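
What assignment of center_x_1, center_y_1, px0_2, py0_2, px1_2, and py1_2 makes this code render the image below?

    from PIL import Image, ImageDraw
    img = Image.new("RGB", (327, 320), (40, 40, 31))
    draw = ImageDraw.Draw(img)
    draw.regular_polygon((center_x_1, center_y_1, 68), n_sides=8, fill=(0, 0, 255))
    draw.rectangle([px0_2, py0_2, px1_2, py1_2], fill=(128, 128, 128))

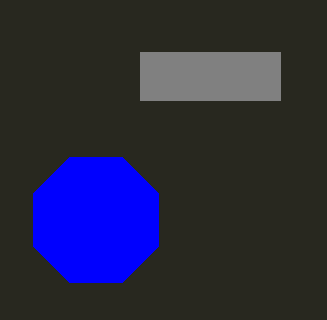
center_x_1 = 96; center_y_1 = 220; px0_2 = 140; py0_2 = 52; px1_2 = 280; py1_2 = 100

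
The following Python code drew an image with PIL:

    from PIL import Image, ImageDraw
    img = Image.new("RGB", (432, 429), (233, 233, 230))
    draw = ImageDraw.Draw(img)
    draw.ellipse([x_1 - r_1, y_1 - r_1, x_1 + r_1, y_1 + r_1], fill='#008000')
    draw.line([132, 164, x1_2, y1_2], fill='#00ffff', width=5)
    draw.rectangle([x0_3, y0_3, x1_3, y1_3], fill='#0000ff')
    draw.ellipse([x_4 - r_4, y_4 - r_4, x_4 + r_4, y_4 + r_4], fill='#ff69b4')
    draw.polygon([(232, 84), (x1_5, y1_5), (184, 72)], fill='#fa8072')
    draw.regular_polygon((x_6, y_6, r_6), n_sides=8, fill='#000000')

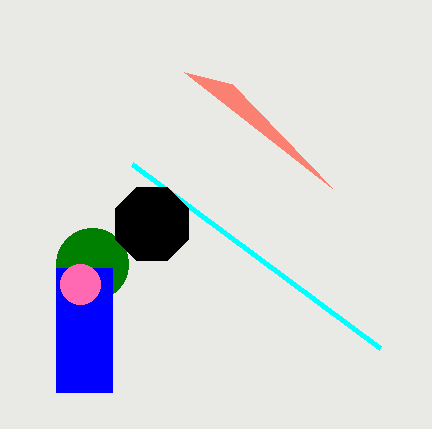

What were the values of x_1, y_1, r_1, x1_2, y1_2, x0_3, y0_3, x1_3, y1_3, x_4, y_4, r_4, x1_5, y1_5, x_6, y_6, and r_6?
x_1 = 92; y_1 = 264; r_1 = 36; x1_2 = 380; y1_2 = 348; x0_3 = 56; y0_3 = 268; x1_3 = 112; y1_3 = 392; x_4 = 80; y_4 = 284; r_4 = 20; x1_5 = 332; y1_5 = 188; x_6 = 152; y_6 = 224; r_6 = 40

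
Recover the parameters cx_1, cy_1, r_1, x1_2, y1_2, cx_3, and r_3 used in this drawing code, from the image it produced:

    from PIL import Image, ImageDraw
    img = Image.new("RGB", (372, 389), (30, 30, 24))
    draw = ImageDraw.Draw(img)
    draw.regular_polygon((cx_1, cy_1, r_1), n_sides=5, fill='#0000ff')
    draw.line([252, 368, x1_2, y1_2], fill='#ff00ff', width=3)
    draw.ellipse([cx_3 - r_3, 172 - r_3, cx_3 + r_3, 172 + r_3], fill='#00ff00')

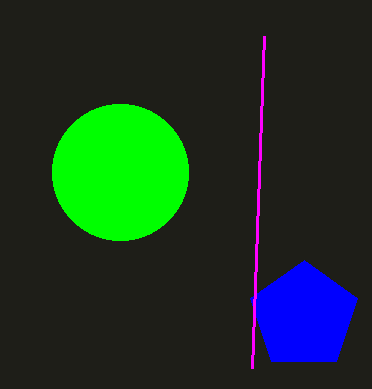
cx_1 = 304; cy_1 = 316; r_1 = 56; x1_2 = 264; y1_2 = 36; cx_3 = 120; r_3 = 68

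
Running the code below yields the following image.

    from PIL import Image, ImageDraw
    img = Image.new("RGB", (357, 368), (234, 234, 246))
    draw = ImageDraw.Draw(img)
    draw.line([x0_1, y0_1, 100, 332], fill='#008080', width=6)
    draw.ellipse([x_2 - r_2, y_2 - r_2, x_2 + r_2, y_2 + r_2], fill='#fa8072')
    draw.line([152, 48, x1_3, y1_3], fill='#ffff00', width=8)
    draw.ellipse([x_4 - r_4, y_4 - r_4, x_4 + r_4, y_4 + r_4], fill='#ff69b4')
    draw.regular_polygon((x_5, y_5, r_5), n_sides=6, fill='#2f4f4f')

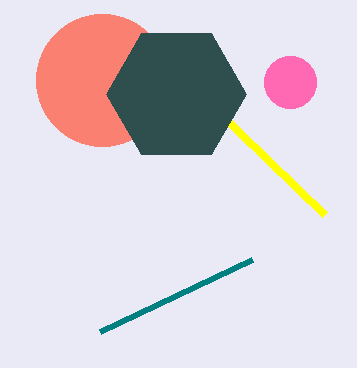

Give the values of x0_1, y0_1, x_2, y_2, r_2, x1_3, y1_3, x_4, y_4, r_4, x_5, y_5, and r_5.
x0_1 = 252; y0_1 = 260; x_2 = 102; y_2 = 80; r_2 = 66; x1_3 = 324; y1_3 = 214; x_4 = 290; y_4 = 82; r_4 = 26; x_5 = 176; y_5 = 94; r_5 = 70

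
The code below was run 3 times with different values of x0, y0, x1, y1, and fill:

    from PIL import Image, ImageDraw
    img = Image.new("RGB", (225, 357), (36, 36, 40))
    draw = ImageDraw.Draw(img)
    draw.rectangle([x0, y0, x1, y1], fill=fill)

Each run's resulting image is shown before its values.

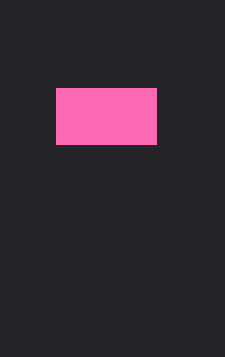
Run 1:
x0 = 56
y0 = 88
x1 = 156
y1 = 144
fill = 'hotpink'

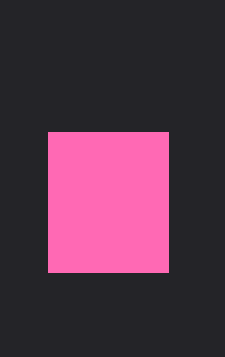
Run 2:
x0 = 48
y0 = 132
x1 = 168
y1 = 272
fill = 'hotpink'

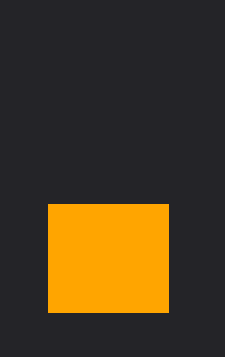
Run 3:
x0 = 48; y0 = 204; x1 = 168; y1 = 312; fill = 'orange'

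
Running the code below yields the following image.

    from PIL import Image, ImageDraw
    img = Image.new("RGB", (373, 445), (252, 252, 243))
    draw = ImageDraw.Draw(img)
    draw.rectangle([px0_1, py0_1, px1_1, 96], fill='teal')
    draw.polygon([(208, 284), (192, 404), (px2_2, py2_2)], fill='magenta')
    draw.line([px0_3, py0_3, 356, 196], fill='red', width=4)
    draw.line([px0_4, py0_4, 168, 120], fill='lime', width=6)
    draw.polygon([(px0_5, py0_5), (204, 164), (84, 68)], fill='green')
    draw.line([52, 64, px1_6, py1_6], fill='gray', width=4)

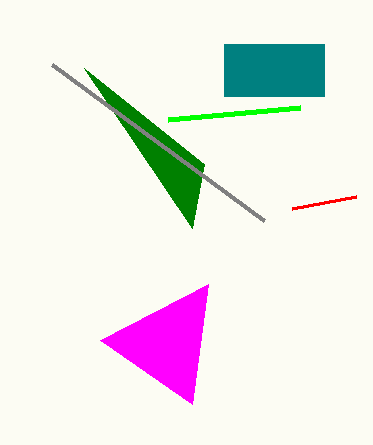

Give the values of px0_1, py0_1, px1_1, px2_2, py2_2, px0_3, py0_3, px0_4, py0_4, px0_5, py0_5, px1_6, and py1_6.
px0_1 = 224
py0_1 = 44
px1_1 = 324
px2_2 = 100
py2_2 = 340
px0_3 = 292
py0_3 = 208
px0_4 = 300
py0_4 = 108
px0_5 = 192
py0_5 = 228
px1_6 = 264
py1_6 = 220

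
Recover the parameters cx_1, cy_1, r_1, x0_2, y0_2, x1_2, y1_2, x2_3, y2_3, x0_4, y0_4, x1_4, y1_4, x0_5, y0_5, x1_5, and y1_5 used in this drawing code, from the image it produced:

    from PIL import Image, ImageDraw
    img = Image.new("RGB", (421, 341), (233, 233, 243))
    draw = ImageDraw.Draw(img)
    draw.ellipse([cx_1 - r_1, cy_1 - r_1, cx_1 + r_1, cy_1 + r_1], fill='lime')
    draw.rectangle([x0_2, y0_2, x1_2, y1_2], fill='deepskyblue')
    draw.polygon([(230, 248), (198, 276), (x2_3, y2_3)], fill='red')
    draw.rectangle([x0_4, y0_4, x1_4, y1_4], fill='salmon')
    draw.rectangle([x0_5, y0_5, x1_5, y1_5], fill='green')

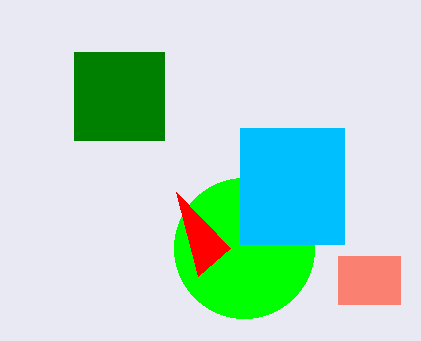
cx_1 = 244
cy_1 = 248
r_1 = 70
x0_2 = 240
y0_2 = 128
x1_2 = 344
y1_2 = 244
x2_3 = 176
y2_3 = 192
x0_4 = 338
y0_4 = 256
x1_4 = 400
y1_4 = 304
x0_5 = 74
y0_5 = 52
x1_5 = 164
y1_5 = 140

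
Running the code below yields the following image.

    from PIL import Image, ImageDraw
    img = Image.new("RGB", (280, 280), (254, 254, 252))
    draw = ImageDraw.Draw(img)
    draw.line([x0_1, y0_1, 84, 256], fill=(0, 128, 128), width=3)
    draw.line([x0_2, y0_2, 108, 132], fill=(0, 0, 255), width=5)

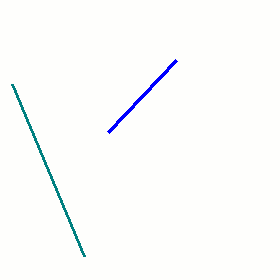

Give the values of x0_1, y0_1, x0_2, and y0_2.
x0_1 = 12; y0_1 = 84; x0_2 = 176; y0_2 = 60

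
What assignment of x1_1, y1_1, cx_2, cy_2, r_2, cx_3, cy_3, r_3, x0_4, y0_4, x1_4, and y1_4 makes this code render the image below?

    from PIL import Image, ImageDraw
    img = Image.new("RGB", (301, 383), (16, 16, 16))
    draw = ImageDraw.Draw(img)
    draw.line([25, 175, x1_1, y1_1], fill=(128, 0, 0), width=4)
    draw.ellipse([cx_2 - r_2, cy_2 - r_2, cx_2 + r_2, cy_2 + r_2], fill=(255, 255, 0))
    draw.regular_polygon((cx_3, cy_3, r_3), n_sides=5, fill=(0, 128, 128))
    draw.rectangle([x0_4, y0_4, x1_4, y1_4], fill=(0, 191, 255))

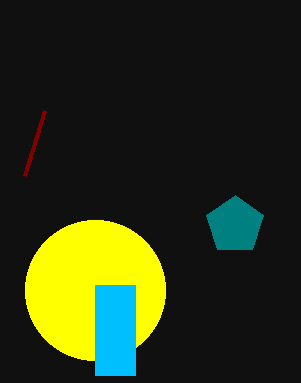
x1_1 = 45; y1_1 = 110; cx_2 = 95; cy_2 = 290; r_2 = 70; cx_3 = 235; cy_3 = 225; r_3 = 30; x0_4 = 95; y0_4 = 285; x1_4 = 135; y1_4 = 375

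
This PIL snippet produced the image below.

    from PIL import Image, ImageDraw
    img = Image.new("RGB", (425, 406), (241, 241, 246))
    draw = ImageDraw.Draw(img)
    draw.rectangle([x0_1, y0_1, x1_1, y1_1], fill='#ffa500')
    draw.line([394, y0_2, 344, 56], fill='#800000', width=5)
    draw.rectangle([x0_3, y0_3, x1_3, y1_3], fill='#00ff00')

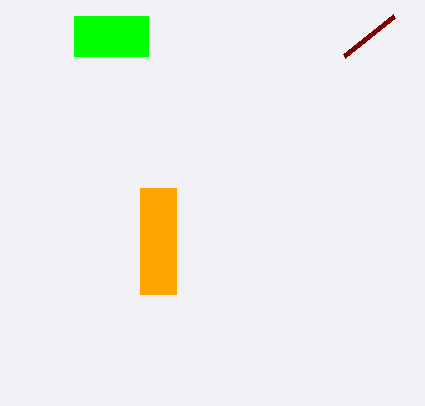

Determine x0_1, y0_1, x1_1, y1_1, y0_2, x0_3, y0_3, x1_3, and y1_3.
x0_1 = 140, y0_1 = 188, x1_1 = 176, y1_1 = 294, y0_2 = 16, x0_3 = 74, y0_3 = 16, x1_3 = 148, y1_3 = 56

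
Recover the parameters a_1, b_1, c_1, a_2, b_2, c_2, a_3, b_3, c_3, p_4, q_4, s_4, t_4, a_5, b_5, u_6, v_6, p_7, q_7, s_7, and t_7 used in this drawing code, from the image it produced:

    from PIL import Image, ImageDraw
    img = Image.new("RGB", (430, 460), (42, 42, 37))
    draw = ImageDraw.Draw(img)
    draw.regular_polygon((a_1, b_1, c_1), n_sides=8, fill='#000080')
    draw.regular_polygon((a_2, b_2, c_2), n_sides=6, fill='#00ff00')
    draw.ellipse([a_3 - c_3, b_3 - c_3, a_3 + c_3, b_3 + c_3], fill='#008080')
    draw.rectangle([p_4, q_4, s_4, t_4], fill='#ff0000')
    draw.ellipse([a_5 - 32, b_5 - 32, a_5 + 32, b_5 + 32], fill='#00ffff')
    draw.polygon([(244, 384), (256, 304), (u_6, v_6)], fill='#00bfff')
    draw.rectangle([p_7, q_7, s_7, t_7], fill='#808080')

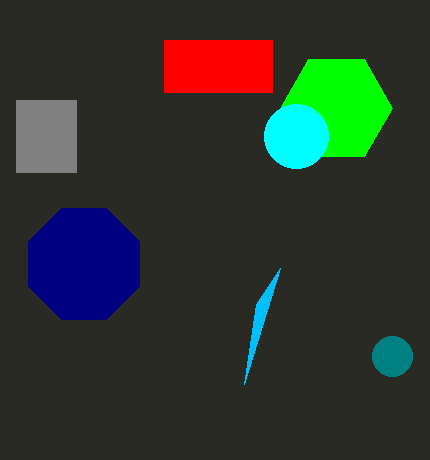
a_1 = 84
b_1 = 264
c_1 = 60
a_2 = 336
b_2 = 108
c_2 = 56
a_3 = 392
b_3 = 356
c_3 = 20
p_4 = 164
q_4 = 40
s_4 = 272
t_4 = 92
a_5 = 296
b_5 = 136
u_6 = 280
v_6 = 268
p_7 = 16
q_7 = 100
s_7 = 76
t_7 = 172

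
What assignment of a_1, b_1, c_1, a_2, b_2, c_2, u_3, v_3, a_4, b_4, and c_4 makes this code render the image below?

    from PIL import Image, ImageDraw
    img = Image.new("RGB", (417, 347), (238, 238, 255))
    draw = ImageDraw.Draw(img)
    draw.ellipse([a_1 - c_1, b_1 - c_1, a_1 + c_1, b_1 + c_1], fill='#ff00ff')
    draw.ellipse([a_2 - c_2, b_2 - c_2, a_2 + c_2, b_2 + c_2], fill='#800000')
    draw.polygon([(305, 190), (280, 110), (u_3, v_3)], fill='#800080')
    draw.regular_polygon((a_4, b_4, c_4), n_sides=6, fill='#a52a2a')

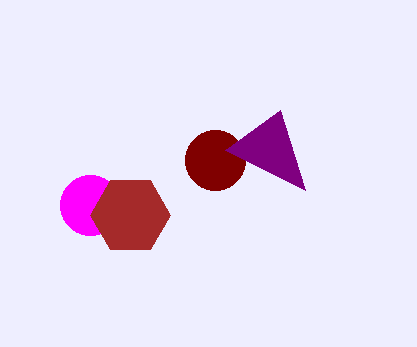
a_1 = 90; b_1 = 205; c_1 = 30; a_2 = 215; b_2 = 160; c_2 = 30; u_3 = 225; v_3 = 150; a_4 = 130; b_4 = 215; c_4 = 40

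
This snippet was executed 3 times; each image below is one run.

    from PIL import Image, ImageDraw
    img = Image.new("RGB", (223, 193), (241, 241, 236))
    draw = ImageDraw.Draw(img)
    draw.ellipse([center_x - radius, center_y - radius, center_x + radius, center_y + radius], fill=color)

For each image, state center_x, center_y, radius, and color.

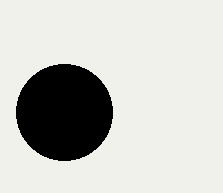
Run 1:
center_x = 64; center_y = 112; radius = 48; color = 'black'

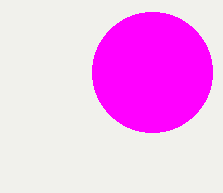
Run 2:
center_x = 152; center_y = 72; radius = 60; color = 'magenta'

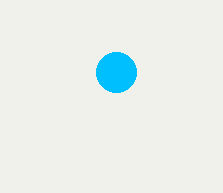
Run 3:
center_x = 116, center_y = 72, radius = 20, color = 'deepskyblue'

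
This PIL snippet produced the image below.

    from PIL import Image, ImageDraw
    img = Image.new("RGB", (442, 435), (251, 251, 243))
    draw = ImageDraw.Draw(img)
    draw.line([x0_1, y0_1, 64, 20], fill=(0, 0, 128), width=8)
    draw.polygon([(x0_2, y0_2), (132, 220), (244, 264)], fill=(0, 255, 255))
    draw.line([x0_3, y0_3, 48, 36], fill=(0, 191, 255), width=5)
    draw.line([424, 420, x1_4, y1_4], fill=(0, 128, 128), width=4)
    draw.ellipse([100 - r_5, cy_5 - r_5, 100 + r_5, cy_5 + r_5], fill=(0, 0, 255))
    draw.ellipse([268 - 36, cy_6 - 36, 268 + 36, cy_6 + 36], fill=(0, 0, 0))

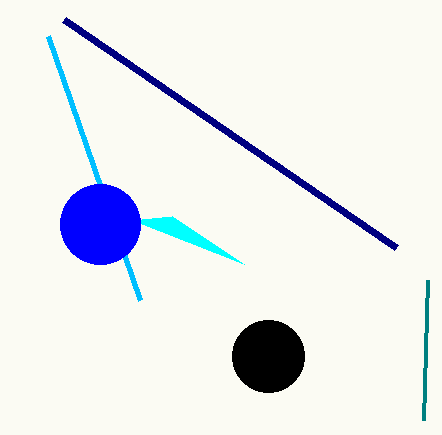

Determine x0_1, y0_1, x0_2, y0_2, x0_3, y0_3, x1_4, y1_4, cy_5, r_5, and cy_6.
x0_1 = 396, y0_1 = 248, x0_2 = 172, y0_2 = 216, x0_3 = 140, y0_3 = 300, x1_4 = 428, y1_4 = 280, cy_5 = 224, r_5 = 40, cy_6 = 356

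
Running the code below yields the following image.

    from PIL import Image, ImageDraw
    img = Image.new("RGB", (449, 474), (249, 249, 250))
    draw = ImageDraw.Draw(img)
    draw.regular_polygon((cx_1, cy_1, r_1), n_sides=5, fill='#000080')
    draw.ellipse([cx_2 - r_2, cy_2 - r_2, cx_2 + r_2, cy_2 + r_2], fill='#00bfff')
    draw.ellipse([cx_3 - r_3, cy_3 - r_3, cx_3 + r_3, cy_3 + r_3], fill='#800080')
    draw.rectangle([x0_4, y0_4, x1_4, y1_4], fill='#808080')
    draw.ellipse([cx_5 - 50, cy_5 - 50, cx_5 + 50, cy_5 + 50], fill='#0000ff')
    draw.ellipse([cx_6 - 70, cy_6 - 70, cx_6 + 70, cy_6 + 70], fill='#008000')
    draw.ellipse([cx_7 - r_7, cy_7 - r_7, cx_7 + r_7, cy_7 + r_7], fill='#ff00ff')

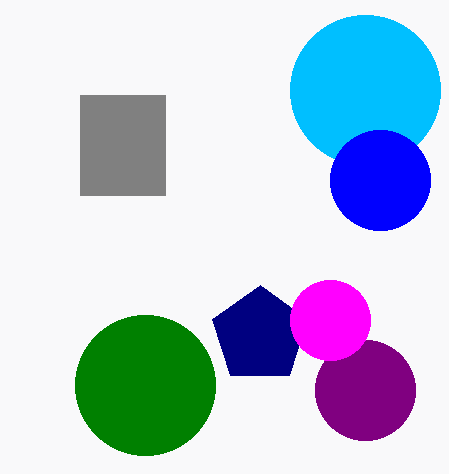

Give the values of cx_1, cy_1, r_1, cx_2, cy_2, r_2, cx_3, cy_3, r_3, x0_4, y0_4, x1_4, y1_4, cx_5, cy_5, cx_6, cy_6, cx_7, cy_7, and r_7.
cx_1 = 260, cy_1 = 335, r_1 = 50, cx_2 = 365, cy_2 = 90, r_2 = 75, cx_3 = 365, cy_3 = 390, r_3 = 50, x0_4 = 80, y0_4 = 95, x1_4 = 165, y1_4 = 195, cx_5 = 380, cy_5 = 180, cx_6 = 145, cy_6 = 385, cx_7 = 330, cy_7 = 320, r_7 = 40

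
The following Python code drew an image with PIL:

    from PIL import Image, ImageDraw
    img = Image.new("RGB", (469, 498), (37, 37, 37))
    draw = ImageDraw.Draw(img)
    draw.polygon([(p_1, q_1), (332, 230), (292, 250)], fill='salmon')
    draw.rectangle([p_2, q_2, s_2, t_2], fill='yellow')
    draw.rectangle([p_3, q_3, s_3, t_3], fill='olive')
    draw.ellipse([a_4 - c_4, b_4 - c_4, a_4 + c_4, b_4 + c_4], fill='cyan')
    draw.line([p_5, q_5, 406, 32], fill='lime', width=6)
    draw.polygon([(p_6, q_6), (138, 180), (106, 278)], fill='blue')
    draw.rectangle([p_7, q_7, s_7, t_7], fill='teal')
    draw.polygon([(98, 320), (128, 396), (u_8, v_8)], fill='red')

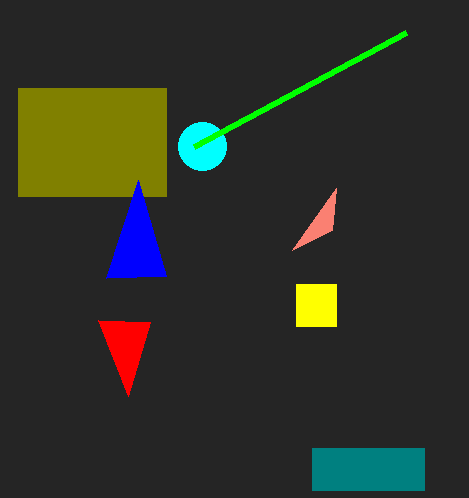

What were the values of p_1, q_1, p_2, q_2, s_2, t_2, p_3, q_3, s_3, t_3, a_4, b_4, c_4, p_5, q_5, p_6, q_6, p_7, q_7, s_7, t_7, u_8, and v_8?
p_1 = 336; q_1 = 188; p_2 = 296; q_2 = 284; s_2 = 336; t_2 = 326; p_3 = 18; q_3 = 88; s_3 = 166; t_3 = 196; a_4 = 202; b_4 = 146; c_4 = 24; p_5 = 194; q_5 = 146; p_6 = 166; q_6 = 276; p_7 = 312; q_7 = 448; s_7 = 424; t_7 = 490; u_8 = 150; v_8 = 322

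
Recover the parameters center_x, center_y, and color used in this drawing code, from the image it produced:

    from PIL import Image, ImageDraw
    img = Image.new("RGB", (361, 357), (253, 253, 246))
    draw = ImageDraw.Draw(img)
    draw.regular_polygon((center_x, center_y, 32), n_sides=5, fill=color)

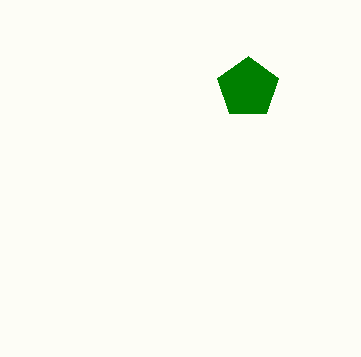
center_x = 248, center_y = 88, color = 'green'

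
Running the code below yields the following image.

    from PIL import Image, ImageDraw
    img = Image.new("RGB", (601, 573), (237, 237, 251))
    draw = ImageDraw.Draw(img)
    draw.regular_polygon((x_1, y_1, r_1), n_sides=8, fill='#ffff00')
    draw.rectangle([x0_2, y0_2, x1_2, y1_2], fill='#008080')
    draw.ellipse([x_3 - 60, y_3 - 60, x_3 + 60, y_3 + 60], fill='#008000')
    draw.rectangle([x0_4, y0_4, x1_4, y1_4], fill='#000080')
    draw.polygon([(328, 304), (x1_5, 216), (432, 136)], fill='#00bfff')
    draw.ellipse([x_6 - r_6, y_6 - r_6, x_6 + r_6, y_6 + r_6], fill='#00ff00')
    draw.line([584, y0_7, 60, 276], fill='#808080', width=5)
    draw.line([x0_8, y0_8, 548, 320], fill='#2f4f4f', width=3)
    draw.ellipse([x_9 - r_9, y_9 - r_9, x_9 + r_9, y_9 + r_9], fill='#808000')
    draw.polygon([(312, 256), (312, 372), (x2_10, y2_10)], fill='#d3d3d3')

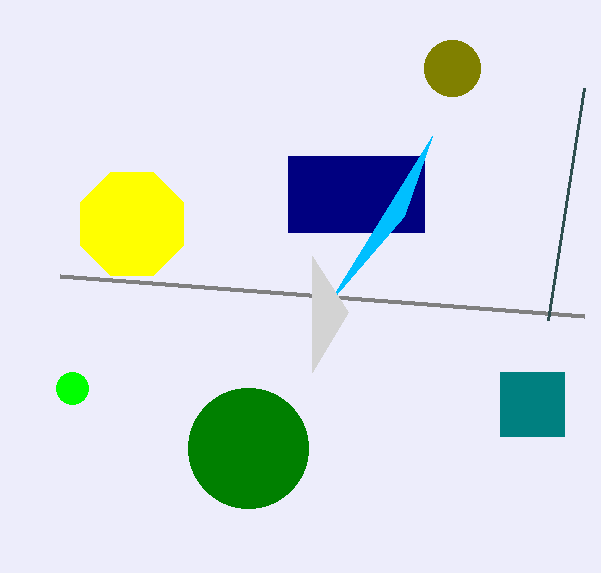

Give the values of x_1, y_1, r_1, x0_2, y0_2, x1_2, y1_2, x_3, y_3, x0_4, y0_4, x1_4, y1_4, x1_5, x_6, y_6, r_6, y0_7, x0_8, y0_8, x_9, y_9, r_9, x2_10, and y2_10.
x_1 = 132; y_1 = 224; r_1 = 56; x0_2 = 500; y0_2 = 372; x1_2 = 564; y1_2 = 436; x_3 = 248; y_3 = 448; x0_4 = 288; y0_4 = 156; x1_4 = 424; y1_4 = 232; x1_5 = 404; x_6 = 72; y_6 = 388; r_6 = 16; y0_7 = 316; x0_8 = 584; y0_8 = 88; x_9 = 452; y_9 = 68; r_9 = 28; x2_10 = 348; y2_10 = 312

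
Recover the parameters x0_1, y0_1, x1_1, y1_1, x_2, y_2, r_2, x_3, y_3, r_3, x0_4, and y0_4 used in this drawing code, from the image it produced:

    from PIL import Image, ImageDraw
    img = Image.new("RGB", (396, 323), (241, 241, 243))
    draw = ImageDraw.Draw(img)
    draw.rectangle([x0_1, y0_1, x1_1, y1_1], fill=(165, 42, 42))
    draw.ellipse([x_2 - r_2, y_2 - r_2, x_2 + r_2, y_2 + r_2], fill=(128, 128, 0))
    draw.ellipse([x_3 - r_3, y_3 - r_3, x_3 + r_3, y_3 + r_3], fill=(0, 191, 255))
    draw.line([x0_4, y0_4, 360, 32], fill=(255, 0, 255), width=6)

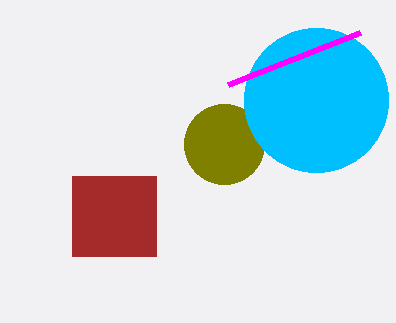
x0_1 = 72; y0_1 = 176; x1_1 = 156; y1_1 = 256; x_2 = 224; y_2 = 144; r_2 = 40; x_3 = 316; y_3 = 100; r_3 = 72; x0_4 = 228; y0_4 = 84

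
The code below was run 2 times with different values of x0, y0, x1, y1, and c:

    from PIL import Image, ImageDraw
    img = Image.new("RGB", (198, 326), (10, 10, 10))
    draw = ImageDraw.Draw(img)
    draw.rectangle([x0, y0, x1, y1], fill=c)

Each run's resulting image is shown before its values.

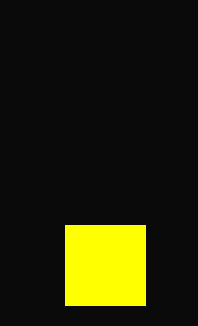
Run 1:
x0 = 65; y0 = 225; x1 = 145; y1 = 305; c = 'yellow'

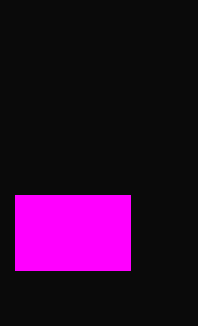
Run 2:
x0 = 15; y0 = 195; x1 = 130; y1 = 270; c = 'magenta'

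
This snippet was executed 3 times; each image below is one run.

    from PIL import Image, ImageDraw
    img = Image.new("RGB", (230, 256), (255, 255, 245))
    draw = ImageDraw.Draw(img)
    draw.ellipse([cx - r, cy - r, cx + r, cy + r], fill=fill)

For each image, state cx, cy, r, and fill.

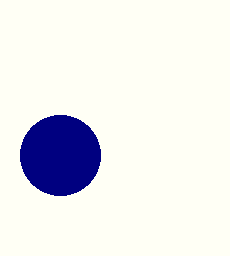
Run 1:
cx = 60; cy = 155; r = 40; fill = 'navy'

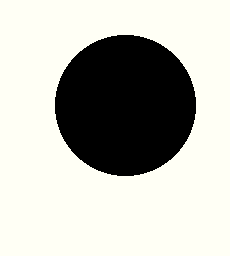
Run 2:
cx = 125
cy = 105
r = 70
fill = 'black'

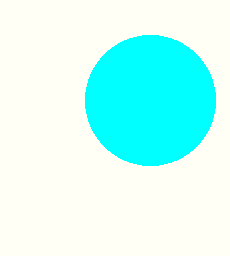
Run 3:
cx = 150; cy = 100; r = 65; fill = 'cyan'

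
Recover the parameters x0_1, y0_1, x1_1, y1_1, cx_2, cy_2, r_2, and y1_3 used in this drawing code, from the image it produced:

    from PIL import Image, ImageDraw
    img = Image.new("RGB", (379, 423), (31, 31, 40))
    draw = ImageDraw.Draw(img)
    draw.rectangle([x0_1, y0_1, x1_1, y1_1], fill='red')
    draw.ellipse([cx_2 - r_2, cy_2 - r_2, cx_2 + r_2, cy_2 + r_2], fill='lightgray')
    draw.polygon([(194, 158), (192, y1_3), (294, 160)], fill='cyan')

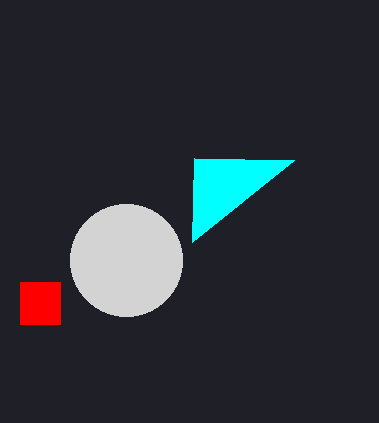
x0_1 = 20; y0_1 = 282; x1_1 = 60; y1_1 = 324; cx_2 = 126; cy_2 = 260; r_2 = 56; y1_3 = 242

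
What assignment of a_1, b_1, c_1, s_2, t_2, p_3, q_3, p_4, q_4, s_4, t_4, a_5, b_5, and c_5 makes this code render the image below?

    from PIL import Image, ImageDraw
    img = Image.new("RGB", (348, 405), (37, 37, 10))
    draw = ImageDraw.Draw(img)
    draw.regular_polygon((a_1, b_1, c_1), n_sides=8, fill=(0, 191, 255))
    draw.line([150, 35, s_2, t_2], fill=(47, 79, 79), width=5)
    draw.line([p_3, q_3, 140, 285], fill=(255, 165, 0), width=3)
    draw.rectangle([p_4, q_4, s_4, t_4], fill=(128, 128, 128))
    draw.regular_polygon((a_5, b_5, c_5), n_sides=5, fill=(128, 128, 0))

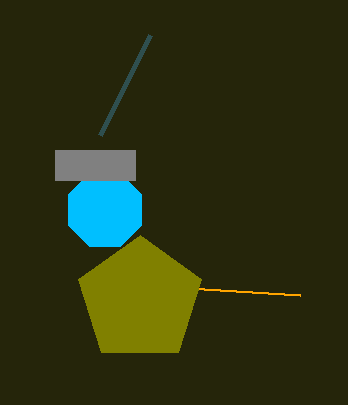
a_1 = 105; b_1 = 210; c_1 = 40; s_2 = 100; t_2 = 135; p_3 = 300; q_3 = 295; p_4 = 55; q_4 = 150; s_4 = 135; t_4 = 180; a_5 = 140; b_5 = 300; c_5 = 65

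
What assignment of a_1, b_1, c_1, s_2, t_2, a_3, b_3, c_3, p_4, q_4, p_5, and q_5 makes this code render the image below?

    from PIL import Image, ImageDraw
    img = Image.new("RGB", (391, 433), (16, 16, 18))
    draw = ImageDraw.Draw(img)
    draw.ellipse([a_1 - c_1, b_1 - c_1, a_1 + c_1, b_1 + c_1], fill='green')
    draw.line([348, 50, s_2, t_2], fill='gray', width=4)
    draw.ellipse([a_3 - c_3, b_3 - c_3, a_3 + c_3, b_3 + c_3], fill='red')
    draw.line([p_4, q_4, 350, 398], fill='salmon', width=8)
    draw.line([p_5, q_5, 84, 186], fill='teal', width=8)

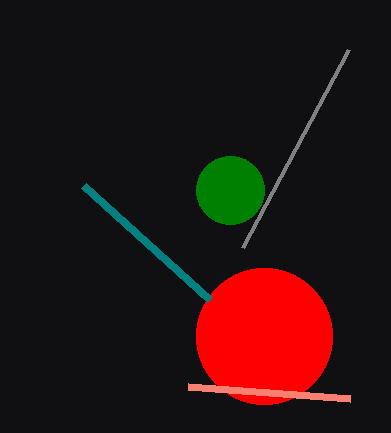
a_1 = 230; b_1 = 190; c_1 = 34; s_2 = 242; t_2 = 248; a_3 = 264; b_3 = 336; c_3 = 68; p_4 = 188; q_4 = 386; p_5 = 210; q_5 = 300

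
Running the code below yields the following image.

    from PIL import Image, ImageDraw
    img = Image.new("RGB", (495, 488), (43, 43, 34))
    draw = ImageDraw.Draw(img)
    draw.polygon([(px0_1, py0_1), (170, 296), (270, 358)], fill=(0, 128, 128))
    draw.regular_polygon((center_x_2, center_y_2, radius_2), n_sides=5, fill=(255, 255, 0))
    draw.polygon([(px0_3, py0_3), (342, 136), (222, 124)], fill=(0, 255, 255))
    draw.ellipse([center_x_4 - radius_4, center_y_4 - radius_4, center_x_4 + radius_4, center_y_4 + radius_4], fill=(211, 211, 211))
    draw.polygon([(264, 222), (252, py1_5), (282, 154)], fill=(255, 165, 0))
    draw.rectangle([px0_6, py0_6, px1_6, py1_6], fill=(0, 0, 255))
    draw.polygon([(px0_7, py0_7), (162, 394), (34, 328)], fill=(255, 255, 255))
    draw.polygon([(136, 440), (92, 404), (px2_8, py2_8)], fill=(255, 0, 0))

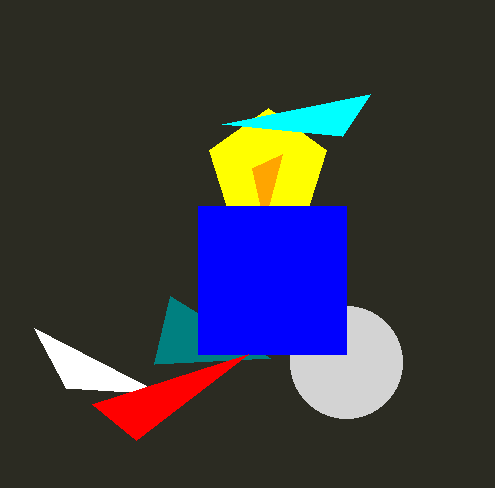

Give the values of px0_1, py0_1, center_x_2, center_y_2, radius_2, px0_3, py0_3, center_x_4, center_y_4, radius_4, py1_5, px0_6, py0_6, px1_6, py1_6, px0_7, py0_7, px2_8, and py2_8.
px0_1 = 154, py0_1 = 364, center_x_2 = 268, center_y_2 = 170, radius_2 = 62, px0_3 = 370, py0_3 = 94, center_x_4 = 346, center_y_4 = 362, radius_4 = 56, py1_5 = 168, px0_6 = 198, py0_6 = 206, px1_6 = 346, py1_6 = 354, px0_7 = 66, py0_7 = 388, px2_8 = 248, py2_8 = 354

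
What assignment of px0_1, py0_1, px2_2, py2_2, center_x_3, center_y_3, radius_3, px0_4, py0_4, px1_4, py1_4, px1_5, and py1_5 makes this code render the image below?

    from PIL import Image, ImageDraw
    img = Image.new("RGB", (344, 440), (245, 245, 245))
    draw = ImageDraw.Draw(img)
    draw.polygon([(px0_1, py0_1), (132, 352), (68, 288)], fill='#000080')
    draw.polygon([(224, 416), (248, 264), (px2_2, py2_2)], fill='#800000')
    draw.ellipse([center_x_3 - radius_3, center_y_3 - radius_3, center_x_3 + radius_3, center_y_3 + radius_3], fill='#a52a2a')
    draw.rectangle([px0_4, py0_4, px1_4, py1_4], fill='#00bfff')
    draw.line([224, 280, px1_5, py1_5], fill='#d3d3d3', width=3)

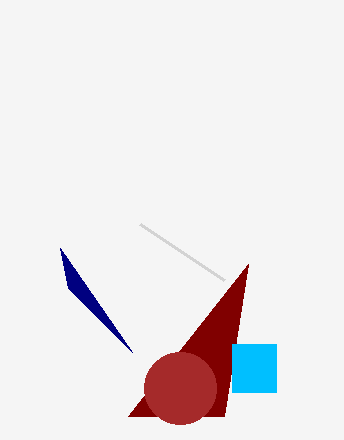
px0_1 = 60; py0_1 = 248; px2_2 = 128; py2_2 = 416; center_x_3 = 180; center_y_3 = 388; radius_3 = 36; px0_4 = 232; py0_4 = 344; px1_4 = 276; py1_4 = 392; px1_5 = 140; py1_5 = 224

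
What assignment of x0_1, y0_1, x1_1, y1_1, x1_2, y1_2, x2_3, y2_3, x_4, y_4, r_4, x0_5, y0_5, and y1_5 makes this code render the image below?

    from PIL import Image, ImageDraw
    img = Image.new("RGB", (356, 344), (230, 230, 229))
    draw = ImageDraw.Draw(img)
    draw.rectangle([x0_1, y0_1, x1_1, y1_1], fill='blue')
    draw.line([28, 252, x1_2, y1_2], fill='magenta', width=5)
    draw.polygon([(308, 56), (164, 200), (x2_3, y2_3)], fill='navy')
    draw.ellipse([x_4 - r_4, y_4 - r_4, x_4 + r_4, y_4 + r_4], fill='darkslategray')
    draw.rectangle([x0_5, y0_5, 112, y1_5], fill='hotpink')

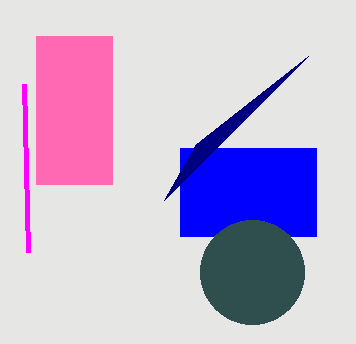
x0_1 = 180; y0_1 = 148; x1_1 = 316; y1_1 = 236; x1_2 = 24; y1_2 = 84; x2_3 = 196; y2_3 = 144; x_4 = 252; y_4 = 272; r_4 = 52; x0_5 = 36; y0_5 = 36; y1_5 = 184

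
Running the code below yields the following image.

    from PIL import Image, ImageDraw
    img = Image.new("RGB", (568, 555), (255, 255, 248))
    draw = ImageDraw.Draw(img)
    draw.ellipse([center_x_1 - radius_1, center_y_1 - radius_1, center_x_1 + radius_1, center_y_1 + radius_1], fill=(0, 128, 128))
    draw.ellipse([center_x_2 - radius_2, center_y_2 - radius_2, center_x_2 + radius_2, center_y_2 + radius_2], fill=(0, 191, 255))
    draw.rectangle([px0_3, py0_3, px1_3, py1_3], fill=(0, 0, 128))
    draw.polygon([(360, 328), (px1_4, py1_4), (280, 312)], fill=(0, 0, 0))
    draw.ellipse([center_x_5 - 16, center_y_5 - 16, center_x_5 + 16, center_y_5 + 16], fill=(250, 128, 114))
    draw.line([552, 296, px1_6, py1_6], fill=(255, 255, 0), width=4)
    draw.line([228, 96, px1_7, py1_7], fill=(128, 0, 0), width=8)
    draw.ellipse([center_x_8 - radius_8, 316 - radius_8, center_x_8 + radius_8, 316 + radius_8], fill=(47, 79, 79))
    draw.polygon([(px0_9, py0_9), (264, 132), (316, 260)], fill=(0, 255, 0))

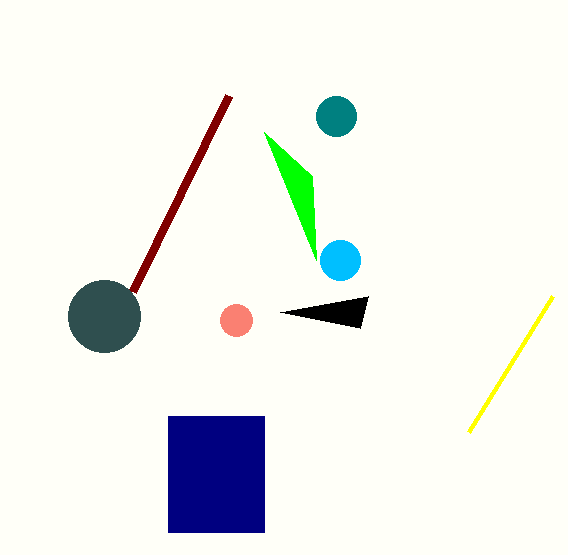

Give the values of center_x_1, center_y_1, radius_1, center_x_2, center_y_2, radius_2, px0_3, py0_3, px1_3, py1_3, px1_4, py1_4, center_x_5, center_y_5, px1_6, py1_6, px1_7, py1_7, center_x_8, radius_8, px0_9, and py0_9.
center_x_1 = 336
center_y_1 = 116
radius_1 = 20
center_x_2 = 340
center_y_2 = 260
radius_2 = 20
px0_3 = 168
py0_3 = 416
px1_3 = 264
py1_3 = 532
px1_4 = 368
py1_4 = 296
center_x_5 = 236
center_y_5 = 320
px1_6 = 468
py1_6 = 432
px1_7 = 132
py1_7 = 292
center_x_8 = 104
radius_8 = 36
px0_9 = 312
py0_9 = 176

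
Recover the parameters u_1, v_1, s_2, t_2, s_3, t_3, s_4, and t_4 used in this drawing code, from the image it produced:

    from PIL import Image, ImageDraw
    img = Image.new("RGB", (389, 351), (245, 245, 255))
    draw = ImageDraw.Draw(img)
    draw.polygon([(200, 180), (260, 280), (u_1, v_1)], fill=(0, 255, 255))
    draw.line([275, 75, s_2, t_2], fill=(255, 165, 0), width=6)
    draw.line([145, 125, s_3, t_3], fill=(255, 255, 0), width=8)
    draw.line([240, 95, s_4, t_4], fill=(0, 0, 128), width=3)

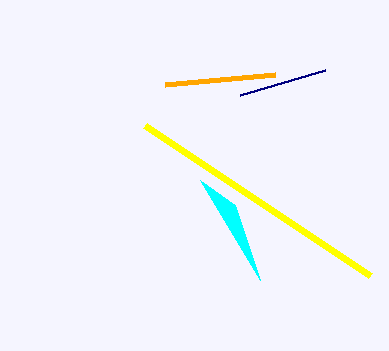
u_1 = 235; v_1 = 205; s_2 = 165; t_2 = 85; s_3 = 370; t_3 = 275; s_4 = 325; t_4 = 70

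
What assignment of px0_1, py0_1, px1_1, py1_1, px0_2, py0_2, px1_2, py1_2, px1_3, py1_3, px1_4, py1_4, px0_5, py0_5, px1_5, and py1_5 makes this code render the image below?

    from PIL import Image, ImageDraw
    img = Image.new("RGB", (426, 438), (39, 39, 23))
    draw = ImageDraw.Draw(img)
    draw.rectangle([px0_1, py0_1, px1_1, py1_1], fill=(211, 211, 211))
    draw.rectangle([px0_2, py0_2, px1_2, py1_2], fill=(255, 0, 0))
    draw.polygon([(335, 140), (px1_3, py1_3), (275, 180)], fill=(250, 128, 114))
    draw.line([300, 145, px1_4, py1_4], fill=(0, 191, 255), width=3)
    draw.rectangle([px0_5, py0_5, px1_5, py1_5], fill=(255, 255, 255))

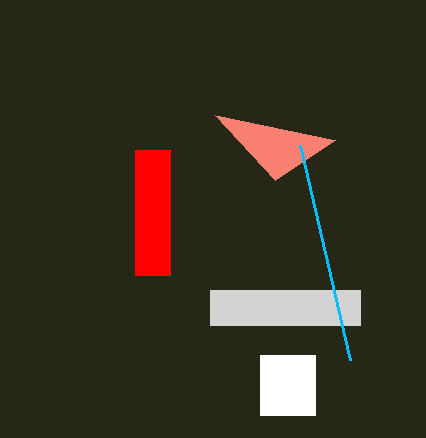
px0_1 = 210, py0_1 = 290, px1_1 = 360, py1_1 = 325, px0_2 = 135, py0_2 = 150, px1_2 = 170, py1_2 = 275, px1_3 = 215, py1_3 = 115, px1_4 = 350, py1_4 = 360, px0_5 = 260, py0_5 = 355, px1_5 = 315, py1_5 = 415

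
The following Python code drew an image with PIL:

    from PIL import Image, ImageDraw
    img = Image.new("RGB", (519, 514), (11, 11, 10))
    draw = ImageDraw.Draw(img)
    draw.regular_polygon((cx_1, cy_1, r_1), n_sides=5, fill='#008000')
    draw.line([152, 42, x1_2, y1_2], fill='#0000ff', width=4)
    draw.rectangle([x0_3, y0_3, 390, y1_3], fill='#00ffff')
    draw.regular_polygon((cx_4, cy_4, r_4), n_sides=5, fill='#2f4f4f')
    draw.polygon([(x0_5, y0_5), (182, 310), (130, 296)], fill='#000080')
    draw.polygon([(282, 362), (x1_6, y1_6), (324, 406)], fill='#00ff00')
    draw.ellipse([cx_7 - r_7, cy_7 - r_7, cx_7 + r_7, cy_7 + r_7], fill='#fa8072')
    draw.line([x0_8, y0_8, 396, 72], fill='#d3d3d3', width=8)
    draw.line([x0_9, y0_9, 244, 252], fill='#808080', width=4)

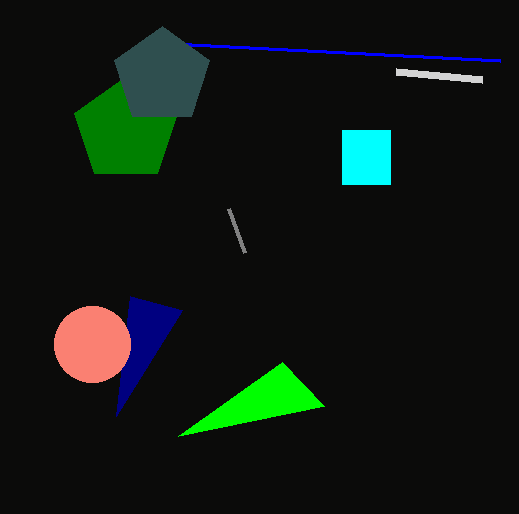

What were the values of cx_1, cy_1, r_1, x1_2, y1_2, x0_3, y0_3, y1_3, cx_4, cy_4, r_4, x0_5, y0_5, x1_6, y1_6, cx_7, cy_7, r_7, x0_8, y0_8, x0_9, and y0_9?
cx_1 = 126, cy_1 = 130, r_1 = 54, x1_2 = 500, y1_2 = 60, x0_3 = 342, y0_3 = 130, y1_3 = 184, cx_4 = 162, cy_4 = 76, r_4 = 50, x0_5 = 116, y0_5 = 416, x1_6 = 178, y1_6 = 436, cx_7 = 92, cy_7 = 344, r_7 = 38, x0_8 = 482, y0_8 = 80, x0_9 = 228, y0_9 = 208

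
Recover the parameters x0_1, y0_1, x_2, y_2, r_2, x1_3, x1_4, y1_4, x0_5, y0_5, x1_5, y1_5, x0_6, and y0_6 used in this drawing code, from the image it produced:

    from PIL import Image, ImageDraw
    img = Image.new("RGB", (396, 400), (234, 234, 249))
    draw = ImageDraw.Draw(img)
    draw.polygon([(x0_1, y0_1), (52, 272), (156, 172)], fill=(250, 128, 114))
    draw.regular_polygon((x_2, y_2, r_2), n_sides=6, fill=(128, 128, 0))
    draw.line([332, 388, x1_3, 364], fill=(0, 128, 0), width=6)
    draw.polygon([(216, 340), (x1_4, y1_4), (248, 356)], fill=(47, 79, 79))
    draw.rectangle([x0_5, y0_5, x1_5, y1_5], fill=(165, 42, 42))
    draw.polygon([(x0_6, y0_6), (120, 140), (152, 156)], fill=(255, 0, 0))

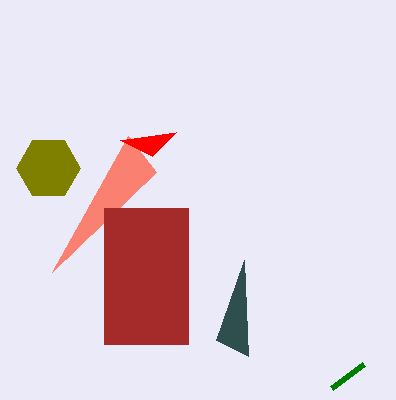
x0_1 = 128, y0_1 = 136, x_2 = 48, y_2 = 168, r_2 = 32, x1_3 = 364, x1_4 = 244, y1_4 = 260, x0_5 = 104, y0_5 = 208, x1_5 = 188, y1_5 = 344, x0_6 = 176, y0_6 = 132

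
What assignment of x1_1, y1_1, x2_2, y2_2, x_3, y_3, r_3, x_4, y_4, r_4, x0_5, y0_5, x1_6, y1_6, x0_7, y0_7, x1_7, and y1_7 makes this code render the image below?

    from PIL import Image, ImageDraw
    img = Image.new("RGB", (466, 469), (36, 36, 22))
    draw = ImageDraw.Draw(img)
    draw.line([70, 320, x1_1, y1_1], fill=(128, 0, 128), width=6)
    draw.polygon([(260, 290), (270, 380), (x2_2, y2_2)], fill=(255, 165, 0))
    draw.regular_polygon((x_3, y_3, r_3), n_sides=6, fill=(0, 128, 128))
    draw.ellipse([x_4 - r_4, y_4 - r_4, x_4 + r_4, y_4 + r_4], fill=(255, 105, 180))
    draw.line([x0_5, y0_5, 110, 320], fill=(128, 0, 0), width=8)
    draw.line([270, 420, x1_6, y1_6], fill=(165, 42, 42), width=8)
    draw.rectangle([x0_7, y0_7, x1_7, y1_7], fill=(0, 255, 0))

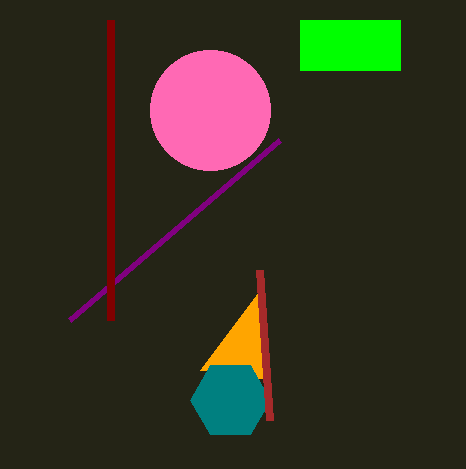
x1_1 = 280; y1_1 = 140; x2_2 = 200; y2_2 = 370; x_3 = 230; y_3 = 400; r_3 = 40; x_4 = 210; y_4 = 110; r_4 = 60; x0_5 = 110; y0_5 = 20; x1_6 = 260; y1_6 = 270; x0_7 = 300; y0_7 = 20; x1_7 = 400; y1_7 = 70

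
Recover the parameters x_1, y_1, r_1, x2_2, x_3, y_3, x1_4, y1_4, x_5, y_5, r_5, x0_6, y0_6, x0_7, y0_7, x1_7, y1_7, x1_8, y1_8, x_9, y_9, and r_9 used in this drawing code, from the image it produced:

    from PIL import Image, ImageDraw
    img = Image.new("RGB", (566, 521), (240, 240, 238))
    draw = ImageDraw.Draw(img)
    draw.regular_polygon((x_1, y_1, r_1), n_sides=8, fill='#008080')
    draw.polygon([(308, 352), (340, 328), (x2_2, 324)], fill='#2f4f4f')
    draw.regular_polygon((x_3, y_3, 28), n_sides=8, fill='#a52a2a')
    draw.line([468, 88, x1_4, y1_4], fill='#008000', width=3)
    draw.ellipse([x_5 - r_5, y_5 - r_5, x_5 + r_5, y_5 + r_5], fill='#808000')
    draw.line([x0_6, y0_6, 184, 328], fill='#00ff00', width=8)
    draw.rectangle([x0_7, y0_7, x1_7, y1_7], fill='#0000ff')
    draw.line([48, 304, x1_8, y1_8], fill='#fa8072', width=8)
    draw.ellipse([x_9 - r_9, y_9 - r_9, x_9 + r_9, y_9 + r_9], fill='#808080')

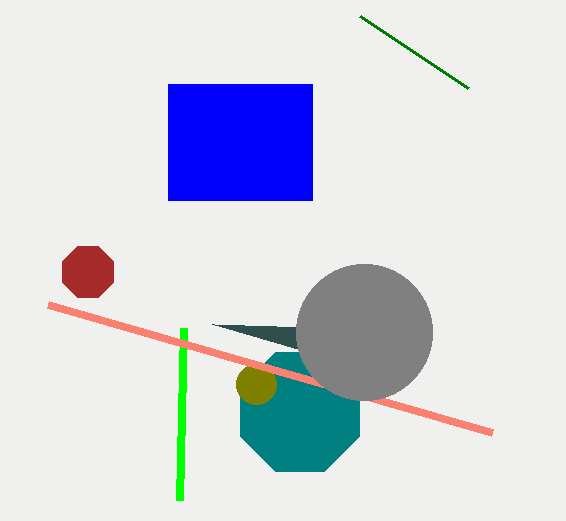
x_1 = 300, y_1 = 412, r_1 = 64, x2_2 = 212, x_3 = 88, y_3 = 272, x1_4 = 360, y1_4 = 16, x_5 = 256, y_5 = 384, r_5 = 20, x0_6 = 180, y0_6 = 500, x0_7 = 168, y0_7 = 84, x1_7 = 312, y1_7 = 200, x1_8 = 492, y1_8 = 432, x_9 = 364, y_9 = 332, r_9 = 68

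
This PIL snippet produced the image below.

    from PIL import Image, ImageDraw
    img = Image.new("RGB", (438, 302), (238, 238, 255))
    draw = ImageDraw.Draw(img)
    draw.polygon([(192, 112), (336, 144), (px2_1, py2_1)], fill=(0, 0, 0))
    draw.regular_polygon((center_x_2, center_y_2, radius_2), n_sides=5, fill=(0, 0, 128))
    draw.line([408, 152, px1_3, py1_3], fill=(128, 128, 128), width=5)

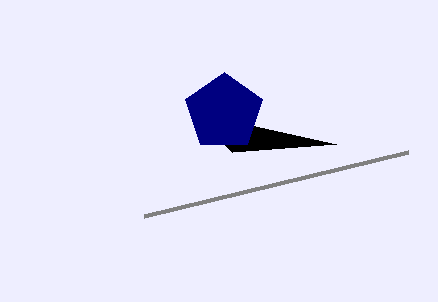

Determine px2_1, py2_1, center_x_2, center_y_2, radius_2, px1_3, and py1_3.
px2_1 = 232; py2_1 = 152; center_x_2 = 224; center_y_2 = 112; radius_2 = 40; px1_3 = 144; py1_3 = 216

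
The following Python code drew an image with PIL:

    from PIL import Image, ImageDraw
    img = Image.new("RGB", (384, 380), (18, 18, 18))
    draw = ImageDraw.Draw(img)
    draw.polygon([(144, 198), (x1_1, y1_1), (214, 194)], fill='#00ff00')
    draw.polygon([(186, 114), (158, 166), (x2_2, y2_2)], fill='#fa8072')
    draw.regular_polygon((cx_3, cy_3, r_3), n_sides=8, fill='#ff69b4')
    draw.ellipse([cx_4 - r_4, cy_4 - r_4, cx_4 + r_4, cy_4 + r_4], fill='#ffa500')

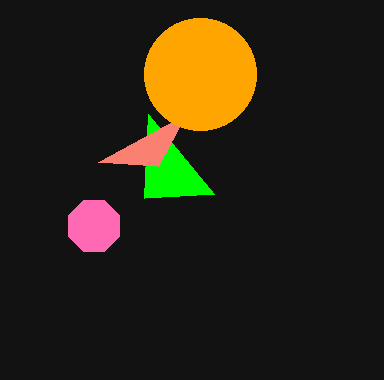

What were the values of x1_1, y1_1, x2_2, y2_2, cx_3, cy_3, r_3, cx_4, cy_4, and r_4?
x1_1 = 148, y1_1 = 114, x2_2 = 98, y2_2 = 162, cx_3 = 94, cy_3 = 226, r_3 = 28, cx_4 = 200, cy_4 = 74, r_4 = 56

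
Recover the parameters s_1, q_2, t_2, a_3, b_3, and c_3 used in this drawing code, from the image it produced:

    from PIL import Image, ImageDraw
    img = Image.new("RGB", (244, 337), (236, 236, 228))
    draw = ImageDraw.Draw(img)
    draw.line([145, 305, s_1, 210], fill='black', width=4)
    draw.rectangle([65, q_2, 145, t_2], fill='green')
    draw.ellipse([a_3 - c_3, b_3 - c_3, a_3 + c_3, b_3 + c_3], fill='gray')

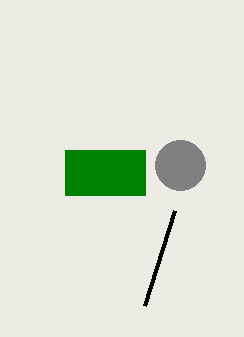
s_1 = 175; q_2 = 150; t_2 = 195; a_3 = 180; b_3 = 165; c_3 = 25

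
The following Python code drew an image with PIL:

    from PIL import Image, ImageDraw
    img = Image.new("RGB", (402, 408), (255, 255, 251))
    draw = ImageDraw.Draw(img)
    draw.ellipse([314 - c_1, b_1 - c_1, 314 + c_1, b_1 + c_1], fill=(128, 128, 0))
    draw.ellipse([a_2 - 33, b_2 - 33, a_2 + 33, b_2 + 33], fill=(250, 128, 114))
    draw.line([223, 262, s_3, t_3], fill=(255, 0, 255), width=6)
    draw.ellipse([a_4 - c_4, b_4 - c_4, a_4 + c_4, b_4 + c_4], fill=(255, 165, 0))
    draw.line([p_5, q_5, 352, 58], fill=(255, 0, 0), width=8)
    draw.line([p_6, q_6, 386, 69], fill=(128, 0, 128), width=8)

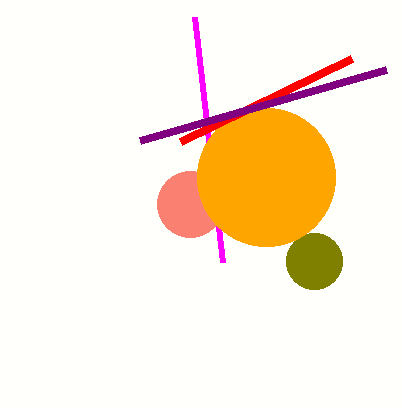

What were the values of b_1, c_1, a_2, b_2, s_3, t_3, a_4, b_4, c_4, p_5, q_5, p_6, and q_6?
b_1 = 261; c_1 = 28; a_2 = 190; b_2 = 204; s_3 = 195; t_3 = 17; a_4 = 266; b_4 = 177; c_4 = 69; p_5 = 181; q_5 = 141; p_6 = 140; q_6 = 140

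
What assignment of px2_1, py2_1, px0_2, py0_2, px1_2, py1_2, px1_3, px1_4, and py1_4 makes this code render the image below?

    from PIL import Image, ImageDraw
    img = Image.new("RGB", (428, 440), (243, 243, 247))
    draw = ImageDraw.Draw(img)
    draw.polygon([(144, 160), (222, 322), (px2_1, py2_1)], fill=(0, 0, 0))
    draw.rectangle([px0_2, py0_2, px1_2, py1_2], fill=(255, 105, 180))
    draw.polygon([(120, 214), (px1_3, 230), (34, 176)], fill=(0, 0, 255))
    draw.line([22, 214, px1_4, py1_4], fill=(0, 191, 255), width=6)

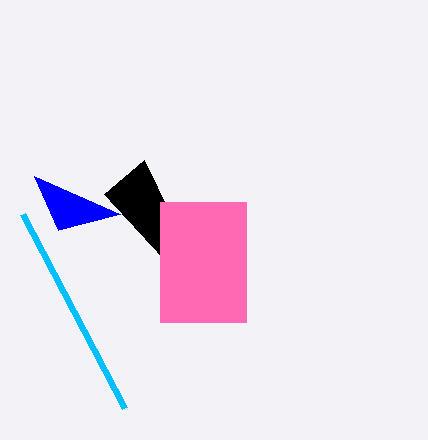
px2_1 = 104; py2_1 = 194; px0_2 = 160; py0_2 = 202; px1_2 = 246; py1_2 = 322; px1_3 = 58; px1_4 = 124; py1_4 = 408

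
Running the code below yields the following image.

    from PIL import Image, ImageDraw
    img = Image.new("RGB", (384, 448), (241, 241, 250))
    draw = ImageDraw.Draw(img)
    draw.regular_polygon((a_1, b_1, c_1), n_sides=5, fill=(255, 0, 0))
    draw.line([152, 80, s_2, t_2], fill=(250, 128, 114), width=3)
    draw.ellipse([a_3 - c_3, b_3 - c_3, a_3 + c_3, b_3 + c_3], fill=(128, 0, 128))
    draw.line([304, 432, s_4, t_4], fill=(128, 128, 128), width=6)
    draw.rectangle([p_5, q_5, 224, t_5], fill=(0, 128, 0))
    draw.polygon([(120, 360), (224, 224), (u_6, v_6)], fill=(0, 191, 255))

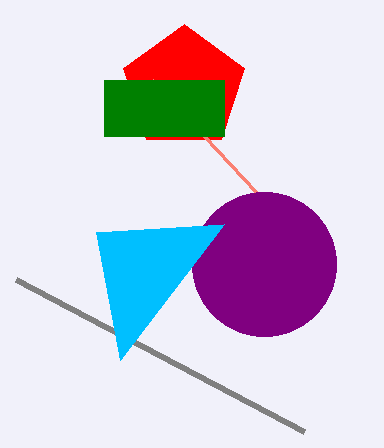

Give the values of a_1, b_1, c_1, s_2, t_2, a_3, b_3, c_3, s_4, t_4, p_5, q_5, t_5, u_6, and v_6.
a_1 = 184
b_1 = 88
c_1 = 64
s_2 = 256
t_2 = 192
a_3 = 264
b_3 = 264
c_3 = 72
s_4 = 16
t_4 = 280
p_5 = 104
q_5 = 80
t_5 = 136
u_6 = 96
v_6 = 232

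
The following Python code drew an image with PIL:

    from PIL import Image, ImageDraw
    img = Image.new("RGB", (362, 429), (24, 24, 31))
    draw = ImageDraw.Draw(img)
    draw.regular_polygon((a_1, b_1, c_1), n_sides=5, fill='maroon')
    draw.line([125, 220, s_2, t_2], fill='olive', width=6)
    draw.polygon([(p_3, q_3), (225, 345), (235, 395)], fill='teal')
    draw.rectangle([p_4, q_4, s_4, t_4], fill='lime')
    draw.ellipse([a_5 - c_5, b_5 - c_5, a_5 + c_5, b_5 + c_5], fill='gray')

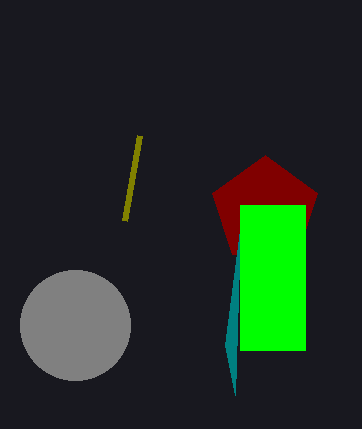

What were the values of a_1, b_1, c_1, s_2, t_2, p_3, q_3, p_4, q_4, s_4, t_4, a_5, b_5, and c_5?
a_1 = 265; b_1 = 210; c_1 = 55; s_2 = 140; t_2 = 135; p_3 = 240; q_3 = 230; p_4 = 240; q_4 = 205; s_4 = 305; t_4 = 350; a_5 = 75; b_5 = 325; c_5 = 55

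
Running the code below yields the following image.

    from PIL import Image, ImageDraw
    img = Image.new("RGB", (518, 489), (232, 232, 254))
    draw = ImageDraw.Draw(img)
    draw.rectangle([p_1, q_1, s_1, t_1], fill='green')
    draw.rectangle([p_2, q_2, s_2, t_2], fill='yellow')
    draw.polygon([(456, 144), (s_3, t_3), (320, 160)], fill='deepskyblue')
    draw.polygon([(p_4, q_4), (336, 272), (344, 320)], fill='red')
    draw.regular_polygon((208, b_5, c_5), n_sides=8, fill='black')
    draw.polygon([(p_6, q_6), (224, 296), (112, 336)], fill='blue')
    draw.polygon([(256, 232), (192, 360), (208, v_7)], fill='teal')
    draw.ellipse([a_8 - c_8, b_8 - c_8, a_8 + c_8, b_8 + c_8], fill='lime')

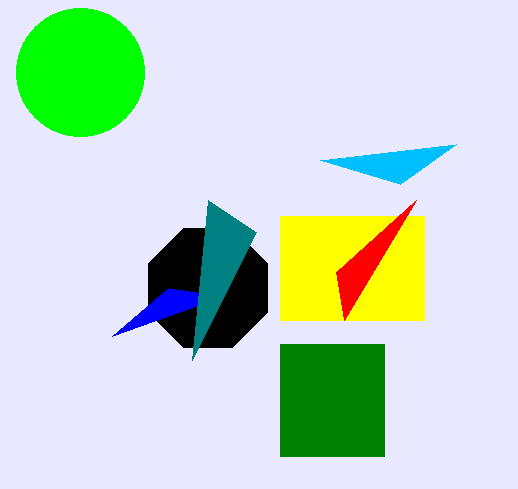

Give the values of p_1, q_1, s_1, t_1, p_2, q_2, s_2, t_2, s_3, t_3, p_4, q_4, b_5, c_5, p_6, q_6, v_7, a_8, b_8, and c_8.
p_1 = 280
q_1 = 344
s_1 = 384
t_1 = 456
p_2 = 280
q_2 = 216
s_2 = 424
t_2 = 320
s_3 = 400
t_3 = 184
p_4 = 416
q_4 = 200
b_5 = 288
c_5 = 64
p_6 = 168
q_6 = 288
v_7 = 200
a_8 = 80
b_8 = 72
c_8 = 64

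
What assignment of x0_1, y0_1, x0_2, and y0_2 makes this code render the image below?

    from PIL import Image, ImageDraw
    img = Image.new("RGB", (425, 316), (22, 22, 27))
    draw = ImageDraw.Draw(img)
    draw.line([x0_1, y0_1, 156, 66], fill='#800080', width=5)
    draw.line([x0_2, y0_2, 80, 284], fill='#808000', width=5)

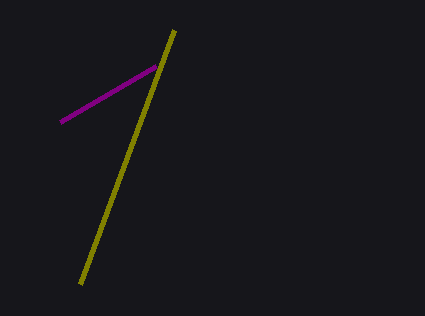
x0_1 = 60, y0_1 = 122, x0_2 = 174, y0_2 = 30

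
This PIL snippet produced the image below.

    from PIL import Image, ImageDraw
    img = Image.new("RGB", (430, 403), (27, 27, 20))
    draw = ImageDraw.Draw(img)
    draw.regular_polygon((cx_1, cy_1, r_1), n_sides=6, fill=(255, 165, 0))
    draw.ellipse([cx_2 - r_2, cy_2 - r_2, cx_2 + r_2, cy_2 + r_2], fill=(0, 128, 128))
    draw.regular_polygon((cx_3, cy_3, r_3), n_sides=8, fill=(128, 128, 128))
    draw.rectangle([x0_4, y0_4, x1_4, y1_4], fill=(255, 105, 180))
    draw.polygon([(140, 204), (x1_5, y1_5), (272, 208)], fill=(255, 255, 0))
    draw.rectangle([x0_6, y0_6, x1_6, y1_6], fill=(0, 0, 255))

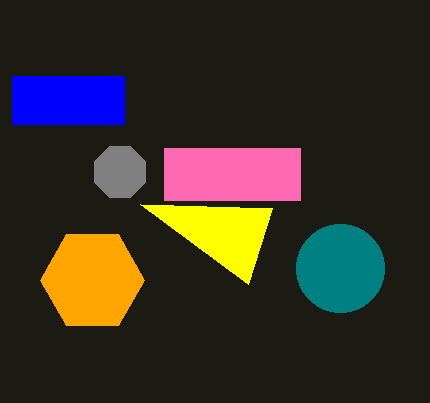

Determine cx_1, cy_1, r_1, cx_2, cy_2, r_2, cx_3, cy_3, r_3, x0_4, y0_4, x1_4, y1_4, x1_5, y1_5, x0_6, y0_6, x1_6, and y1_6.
cx_1 = 92, cy_1 = 280, r_1 = 52, cx_2 = 340, cy_2 = 268, r_2 = 44, cx_3 = 120, cy_3 = 172, r_3 = 28, x0_4 = 164, y0_4 = 148, x1_4 = 300, y1_4 = 200, x1_5 = 248, y1_5 = 284, x0_6 = 12, y0_6 = 76, x1_6 = 124, y1_6 = 124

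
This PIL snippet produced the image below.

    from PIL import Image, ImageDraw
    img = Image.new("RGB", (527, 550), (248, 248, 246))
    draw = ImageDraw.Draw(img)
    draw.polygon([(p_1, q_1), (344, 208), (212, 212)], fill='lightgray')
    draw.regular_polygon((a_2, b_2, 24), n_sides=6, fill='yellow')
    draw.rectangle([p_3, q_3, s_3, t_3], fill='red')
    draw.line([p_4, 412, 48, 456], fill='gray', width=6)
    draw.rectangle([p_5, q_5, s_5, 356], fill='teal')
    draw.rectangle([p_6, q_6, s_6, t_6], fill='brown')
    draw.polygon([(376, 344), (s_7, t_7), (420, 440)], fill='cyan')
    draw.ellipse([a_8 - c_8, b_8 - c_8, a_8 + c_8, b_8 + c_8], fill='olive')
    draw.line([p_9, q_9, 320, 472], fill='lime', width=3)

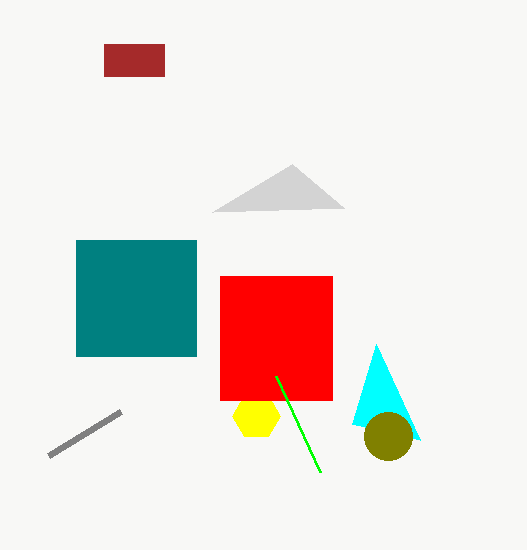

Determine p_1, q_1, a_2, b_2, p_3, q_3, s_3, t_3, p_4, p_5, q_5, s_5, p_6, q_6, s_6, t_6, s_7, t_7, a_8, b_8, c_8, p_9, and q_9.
p_1 = 292; q_1 = 164; a_2 = 256; b_2 = 416; p_3 = 220; q_3 = 276; s_3 = 332; t_3 = 400; p_4 = 120; p_5 = 76; q_5 = 240; s_5 = 196; p_6 = 104; q_6 = 44; s_6 = 164; t_6 = 76; s_7 = 352; t_7 = 424; a_8 = 388; b_8 = 436; c_8 = 24; p_9 = 276; q_9 = 376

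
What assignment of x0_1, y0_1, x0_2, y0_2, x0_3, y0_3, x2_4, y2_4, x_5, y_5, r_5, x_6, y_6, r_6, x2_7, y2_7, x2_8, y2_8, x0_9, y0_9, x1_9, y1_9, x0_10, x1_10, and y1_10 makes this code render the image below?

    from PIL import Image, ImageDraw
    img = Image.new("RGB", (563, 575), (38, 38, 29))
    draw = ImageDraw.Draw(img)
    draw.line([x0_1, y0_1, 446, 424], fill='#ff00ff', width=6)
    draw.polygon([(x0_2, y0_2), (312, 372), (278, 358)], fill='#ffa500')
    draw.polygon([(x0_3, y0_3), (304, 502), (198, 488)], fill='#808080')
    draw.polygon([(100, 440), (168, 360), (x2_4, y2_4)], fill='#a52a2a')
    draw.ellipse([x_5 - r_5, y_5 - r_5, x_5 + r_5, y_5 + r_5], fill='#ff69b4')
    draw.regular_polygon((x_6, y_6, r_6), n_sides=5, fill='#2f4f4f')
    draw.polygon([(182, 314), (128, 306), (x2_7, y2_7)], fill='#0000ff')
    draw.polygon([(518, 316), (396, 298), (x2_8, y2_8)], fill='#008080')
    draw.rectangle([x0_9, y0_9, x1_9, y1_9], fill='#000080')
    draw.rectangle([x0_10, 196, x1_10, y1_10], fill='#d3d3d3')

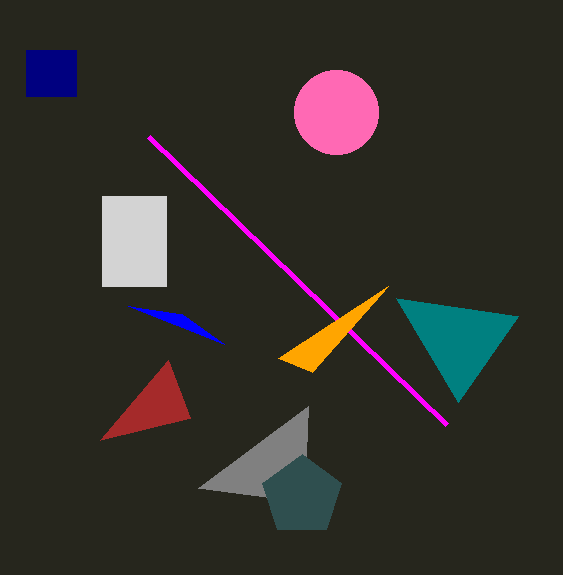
x0_1 = 148, y0_1 = 136, x0_2 = 388, y0_2 = 286, x0_3 = 308, y0_3 = 406, x2_4 = 190, y2_4 = 418, x_5 = 336, y_5 = 112, r_5 = 42, x_6 = 302, y_6 = 496, r_6 = 42, x2_7 = 224, y2_7 = 344, x2_8 = 458, y2_8 = 402, x0_9 = 26, y0_9 = 50, x1_9 = 76, y1_9 = 96, x0_10 = 102, x1_10 = 166, y1_10 = 286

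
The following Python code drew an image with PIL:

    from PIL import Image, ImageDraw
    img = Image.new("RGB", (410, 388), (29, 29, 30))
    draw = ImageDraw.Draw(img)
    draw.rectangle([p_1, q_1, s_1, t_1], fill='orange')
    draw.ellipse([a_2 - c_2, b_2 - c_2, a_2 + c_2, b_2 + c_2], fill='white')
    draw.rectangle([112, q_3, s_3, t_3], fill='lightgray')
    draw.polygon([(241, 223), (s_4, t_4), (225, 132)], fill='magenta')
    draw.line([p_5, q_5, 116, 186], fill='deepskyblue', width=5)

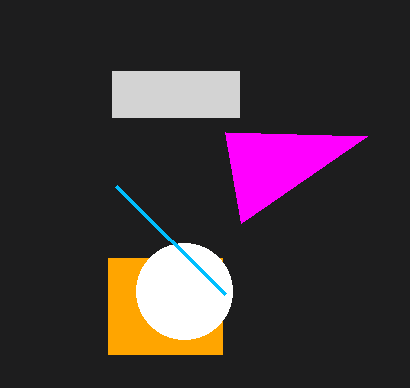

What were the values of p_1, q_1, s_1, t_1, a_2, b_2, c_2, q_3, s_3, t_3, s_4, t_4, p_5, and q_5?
p_1 = 108
q_1 = 258
s_1 = 222
t_1 = 354
a_2 = 184
b_2 = 291
c_2 = 48
q_3 = 71
s_3 = 239
t_3 = 117
s_4 = 367
t_4 = 136
p_5 = 225
q_5 = 294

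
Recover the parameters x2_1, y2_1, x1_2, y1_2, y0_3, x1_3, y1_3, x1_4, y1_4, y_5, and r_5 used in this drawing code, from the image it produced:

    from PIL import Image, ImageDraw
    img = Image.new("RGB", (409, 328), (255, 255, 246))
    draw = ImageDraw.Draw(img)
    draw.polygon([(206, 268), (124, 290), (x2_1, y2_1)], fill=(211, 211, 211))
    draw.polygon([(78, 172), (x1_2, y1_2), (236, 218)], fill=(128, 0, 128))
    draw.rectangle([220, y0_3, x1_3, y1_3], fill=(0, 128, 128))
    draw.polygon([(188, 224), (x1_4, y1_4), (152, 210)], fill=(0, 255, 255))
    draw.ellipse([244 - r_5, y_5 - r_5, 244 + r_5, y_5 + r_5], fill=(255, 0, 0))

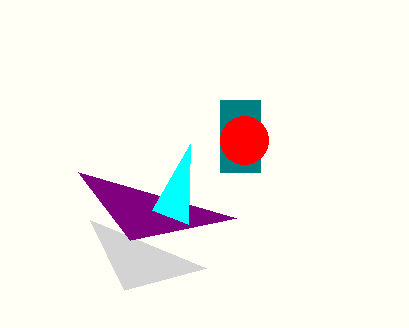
x2_1 = 90
y2_1 = 220
x1_2 = 130
y1_2 = 240
y0_3 = 100
x1_3 = 260
y1_3 = 172
x1_4 = 190
y1_4 = 144
y_5 = 140
r_5 = 24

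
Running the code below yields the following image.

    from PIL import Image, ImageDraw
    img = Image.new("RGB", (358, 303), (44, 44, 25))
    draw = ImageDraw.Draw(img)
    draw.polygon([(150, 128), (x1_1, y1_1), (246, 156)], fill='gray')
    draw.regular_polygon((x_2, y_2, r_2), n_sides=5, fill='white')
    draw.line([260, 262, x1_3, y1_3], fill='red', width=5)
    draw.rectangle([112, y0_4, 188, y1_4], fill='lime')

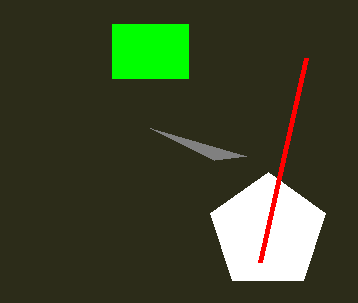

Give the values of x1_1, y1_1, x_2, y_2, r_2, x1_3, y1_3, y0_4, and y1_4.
x1_1 = 214; y1_1 = 160; x_2 = 268; y_2 = 232; r_2 = 60; x1_3 = 306; y1_3 = 58; y0_4 = 24; y1_4 = 78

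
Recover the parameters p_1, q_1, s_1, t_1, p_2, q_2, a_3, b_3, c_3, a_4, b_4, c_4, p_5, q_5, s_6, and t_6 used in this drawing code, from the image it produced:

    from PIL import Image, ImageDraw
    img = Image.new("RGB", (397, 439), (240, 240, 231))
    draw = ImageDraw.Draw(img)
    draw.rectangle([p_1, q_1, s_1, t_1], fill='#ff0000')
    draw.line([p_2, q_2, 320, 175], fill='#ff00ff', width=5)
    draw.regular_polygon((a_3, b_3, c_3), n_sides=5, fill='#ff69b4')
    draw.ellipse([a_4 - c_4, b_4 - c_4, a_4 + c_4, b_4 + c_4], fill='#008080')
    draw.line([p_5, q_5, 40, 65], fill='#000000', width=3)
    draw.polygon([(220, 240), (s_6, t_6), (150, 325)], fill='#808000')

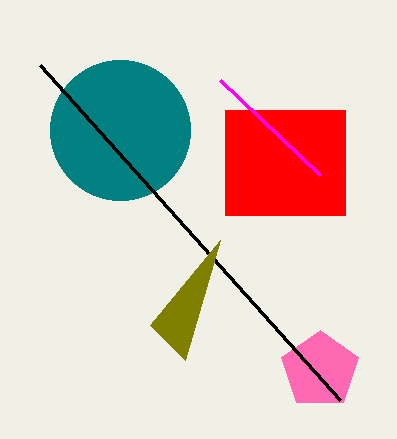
p_1 = 225
q_1 = 110
s_1 = 345
t_1 = 215
p_2 = 220
q_2 = 80
a_3 = 320
b_3 = 370
c_3 = 40
a_4 = 120
b_4 = 130
c_4 = 70
p_5 = 340
q_5 = 400
s_6 = 185
t_6 = 360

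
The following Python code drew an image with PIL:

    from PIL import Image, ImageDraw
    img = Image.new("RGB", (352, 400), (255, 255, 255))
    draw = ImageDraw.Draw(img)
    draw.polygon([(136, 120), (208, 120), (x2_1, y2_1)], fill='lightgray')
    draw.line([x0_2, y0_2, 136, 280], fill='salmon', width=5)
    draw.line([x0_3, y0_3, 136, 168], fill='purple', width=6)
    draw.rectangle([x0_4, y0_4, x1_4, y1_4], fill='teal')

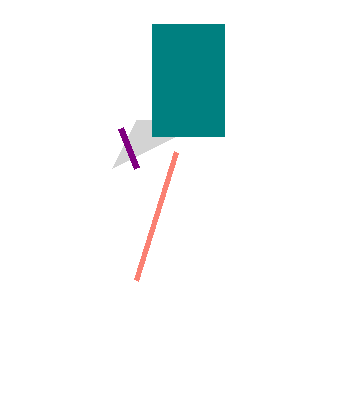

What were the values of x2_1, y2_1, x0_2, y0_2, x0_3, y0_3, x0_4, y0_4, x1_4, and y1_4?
x2_1 = 112; y2_1 = 168; x0_2 = 176; y0_2 = 152; x0_3 = 120; y0_3 = 128; x0_4 = 152; y0_4 = 24; x1_4 = 224; y1_4 = 136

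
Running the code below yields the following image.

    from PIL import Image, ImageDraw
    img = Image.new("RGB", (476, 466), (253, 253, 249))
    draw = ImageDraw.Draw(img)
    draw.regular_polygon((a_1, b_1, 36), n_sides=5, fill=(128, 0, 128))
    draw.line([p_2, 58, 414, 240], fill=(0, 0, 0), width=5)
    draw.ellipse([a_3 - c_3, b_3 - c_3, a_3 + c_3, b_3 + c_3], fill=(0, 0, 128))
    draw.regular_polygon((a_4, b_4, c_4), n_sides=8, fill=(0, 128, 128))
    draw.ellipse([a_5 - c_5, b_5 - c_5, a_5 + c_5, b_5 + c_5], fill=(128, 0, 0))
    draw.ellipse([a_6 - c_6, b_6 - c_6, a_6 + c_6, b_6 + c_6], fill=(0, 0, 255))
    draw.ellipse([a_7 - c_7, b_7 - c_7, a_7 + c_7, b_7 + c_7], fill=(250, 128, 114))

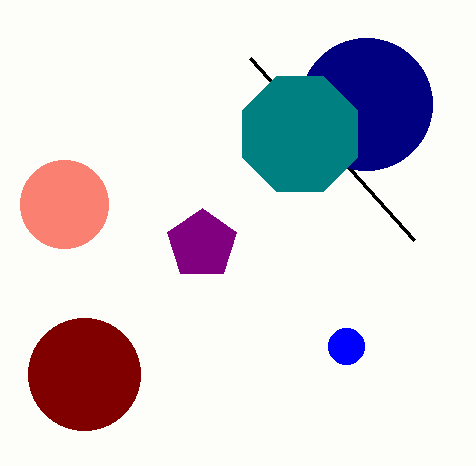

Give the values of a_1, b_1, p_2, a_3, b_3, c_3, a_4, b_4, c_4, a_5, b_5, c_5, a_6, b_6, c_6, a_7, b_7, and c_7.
a_1 = 202, b_1 = 244, p_2 = 250, a_3 = 366, b_3 = 104, c_3 = 66, a_4 = 300, b_4 = 134, c_4 = 62, a_5 = 84, b_5 = 374, c_5 = 56, a_6 = 346, b_6 = 346, c_6 = 18, a_7 = 64, b_7 = 204, c_7 = 44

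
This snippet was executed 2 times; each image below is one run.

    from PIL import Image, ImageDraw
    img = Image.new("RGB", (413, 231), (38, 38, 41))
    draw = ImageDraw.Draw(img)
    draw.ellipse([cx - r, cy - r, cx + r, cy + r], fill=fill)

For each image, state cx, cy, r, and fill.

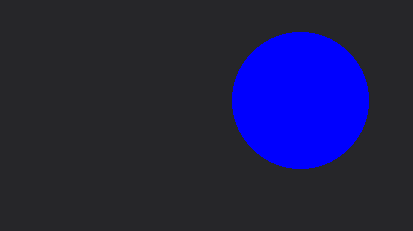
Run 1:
cx = 300; cy = 100; r = 68; fill = 'blue'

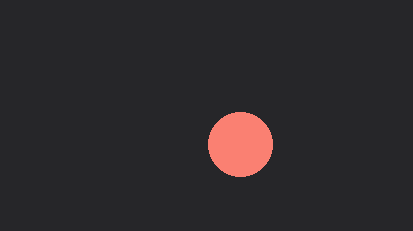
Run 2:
cx = 240, cy = 144, r = 32, fill = 'salmon'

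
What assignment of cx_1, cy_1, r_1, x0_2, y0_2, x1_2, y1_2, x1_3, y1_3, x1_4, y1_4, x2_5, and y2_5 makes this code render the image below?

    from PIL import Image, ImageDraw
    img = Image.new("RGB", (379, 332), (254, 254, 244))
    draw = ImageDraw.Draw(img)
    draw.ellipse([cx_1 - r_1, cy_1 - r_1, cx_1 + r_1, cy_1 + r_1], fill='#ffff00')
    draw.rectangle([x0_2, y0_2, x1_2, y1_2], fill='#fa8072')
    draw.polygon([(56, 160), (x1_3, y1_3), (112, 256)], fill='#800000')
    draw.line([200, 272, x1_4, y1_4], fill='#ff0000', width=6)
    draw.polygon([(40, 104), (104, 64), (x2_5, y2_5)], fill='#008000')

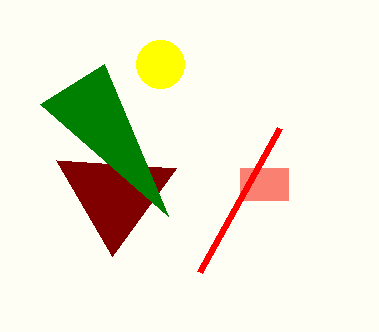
cx_1 = 160
cy_1 = 64
r_1 = 24
x0_2 = 240
y0_2 = 168
x1_2 = 288
y1_2 = 200
x1_3 = 176
y1_3 = 168
x1_4 = 280
y1_4 = 128
x2_5 = 168
y2_5 = 216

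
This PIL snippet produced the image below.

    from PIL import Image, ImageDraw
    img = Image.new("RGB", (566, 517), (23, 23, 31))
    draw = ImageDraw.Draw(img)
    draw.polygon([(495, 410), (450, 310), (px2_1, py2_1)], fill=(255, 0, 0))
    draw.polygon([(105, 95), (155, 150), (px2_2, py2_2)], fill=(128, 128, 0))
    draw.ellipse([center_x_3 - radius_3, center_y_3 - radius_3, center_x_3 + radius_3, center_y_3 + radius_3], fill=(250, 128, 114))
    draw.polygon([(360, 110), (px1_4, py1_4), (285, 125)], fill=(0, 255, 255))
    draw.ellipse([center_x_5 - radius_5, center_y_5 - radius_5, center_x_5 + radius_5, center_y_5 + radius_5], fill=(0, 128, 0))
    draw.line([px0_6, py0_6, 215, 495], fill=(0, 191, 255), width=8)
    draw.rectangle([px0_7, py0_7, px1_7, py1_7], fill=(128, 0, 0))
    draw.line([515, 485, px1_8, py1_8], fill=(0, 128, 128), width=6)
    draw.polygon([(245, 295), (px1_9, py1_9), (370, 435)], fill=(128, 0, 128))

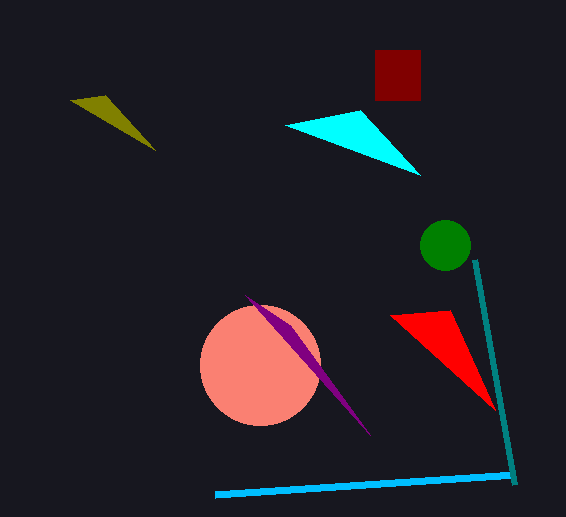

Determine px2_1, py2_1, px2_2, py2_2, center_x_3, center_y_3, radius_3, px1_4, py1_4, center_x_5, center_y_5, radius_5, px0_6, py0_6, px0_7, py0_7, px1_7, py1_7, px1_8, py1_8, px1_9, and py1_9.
px2_1 = 390; py2_1 = 315; px2_2 = 70; py2_2 = 100; center_x_3 = 260; center_y_3 = 365; radius_3 = 60; px1_4 = 420; py1_4 = 175; center_x_5 = 445; center_y_5 = 245; radius_5 = 25; px0_6 = 515; py0_6 = 475; px0_7 = 375; py0_7 = 50; px1_7 = 420; py1_7 = 100; px1_8 = 475; py1_8 = 260; px1_9 = 290; py1_9 = 325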